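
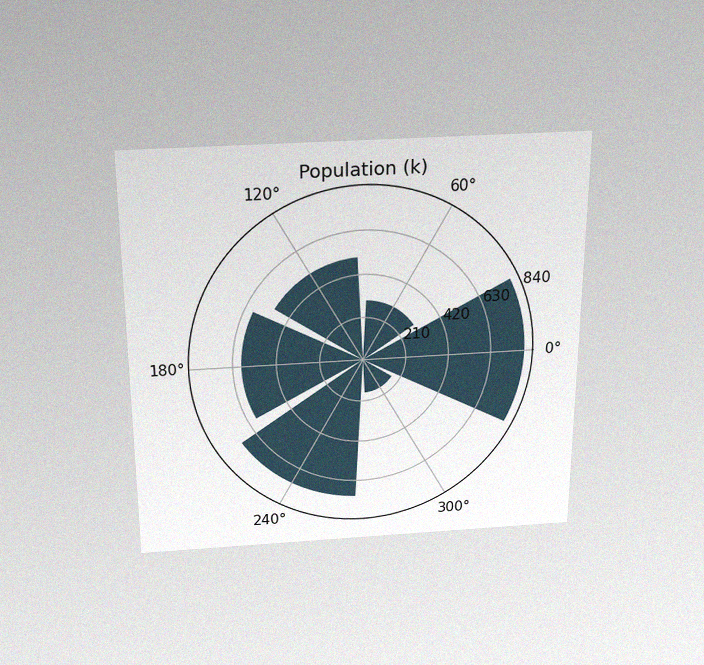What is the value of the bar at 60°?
The chart is viewed slightly from above, with some photo noise. The bar at 60° reaches 294k on the radial axis.

294k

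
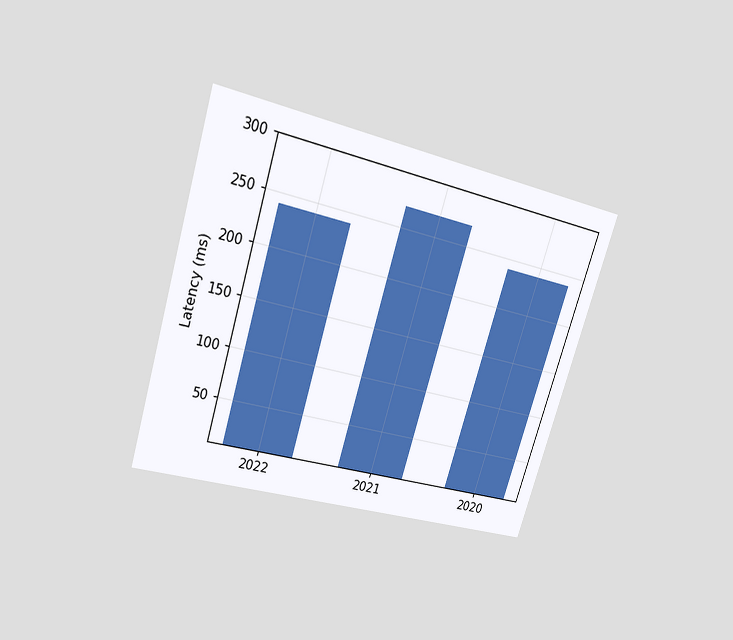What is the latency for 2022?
The chart is tilted about 17° clockwise and viewed at a slight angle. Reading along the chart's y-axis, the 2022 bar reaches 240ms.

240ms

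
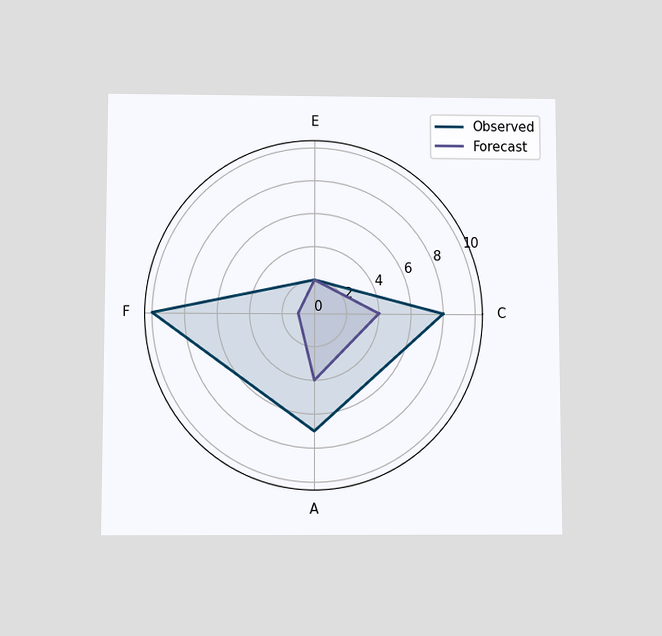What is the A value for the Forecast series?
4

The chart is viewed slightly from below. On the A axis, Forecast reaches 4.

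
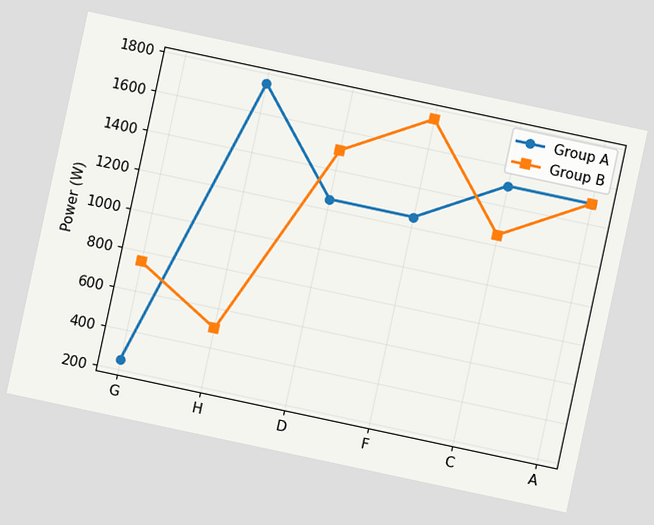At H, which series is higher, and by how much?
Group A, by 1250W

The chart is tilted about 12° clockwise. At H, Group A sits above the other line by 1250W.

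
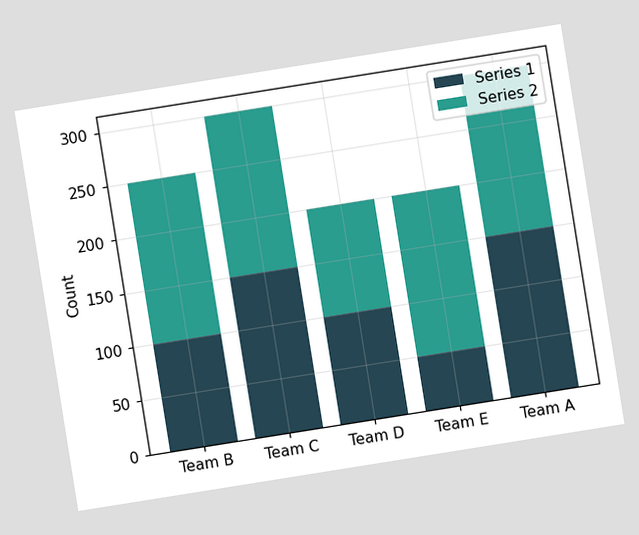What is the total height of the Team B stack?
The chart is tilted about 9° counter-clockwise. The Team B stack's top reaches 250 on the y-axis.

250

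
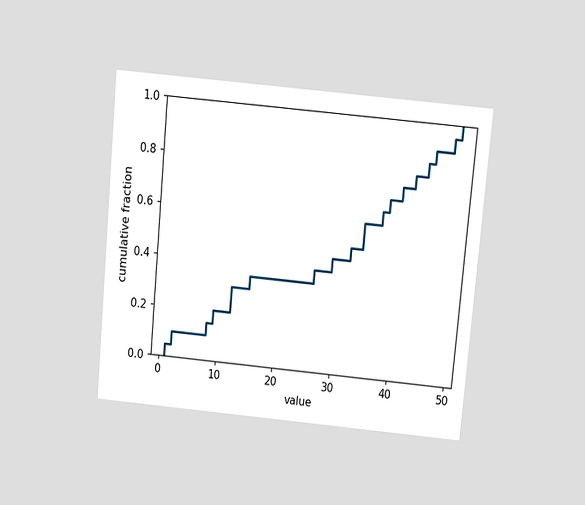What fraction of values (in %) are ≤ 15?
35%

The chart is tilted about 5° clockwise and viewed at a slight angle. At x=15 the ECDF step is at 35%.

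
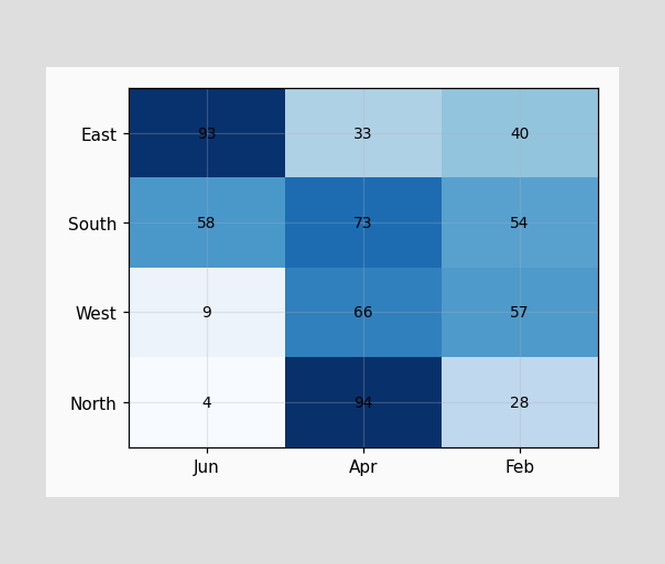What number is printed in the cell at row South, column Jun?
58

The (South, Jun) cell reads 58.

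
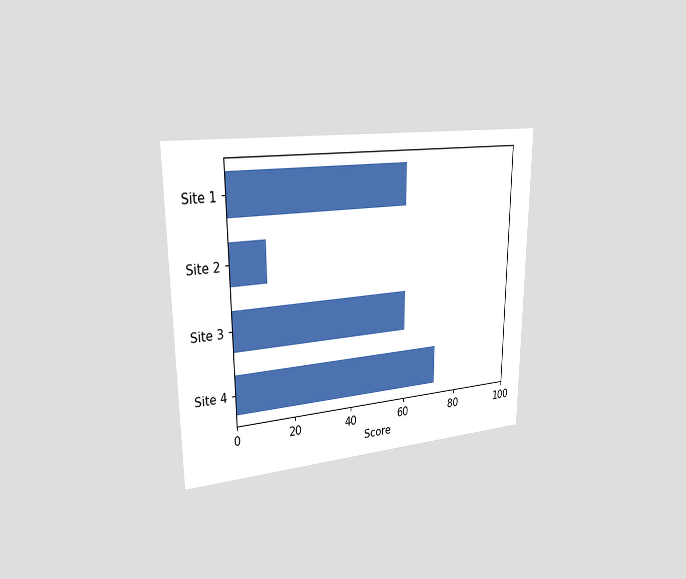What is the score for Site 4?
The chart is viewed slightly from the left. Reading along the chart's x-axis, the Site 4 bar reaches 72.

72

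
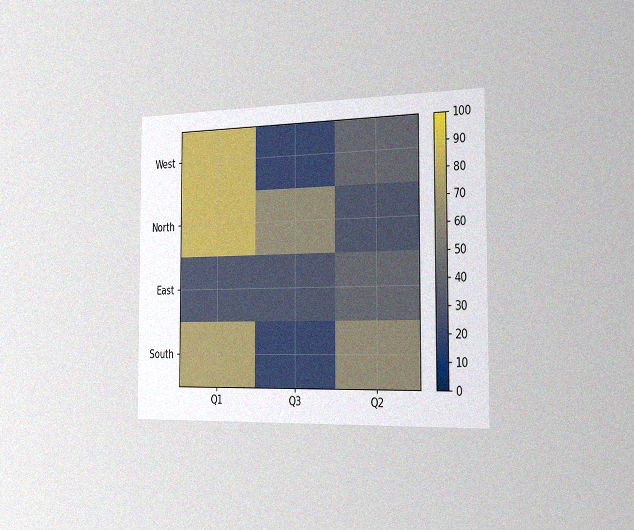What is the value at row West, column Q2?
The chart is viewed slightly from the right, with some photo noise. Matching cell (West, Q2) against the colorbar gives 40.

40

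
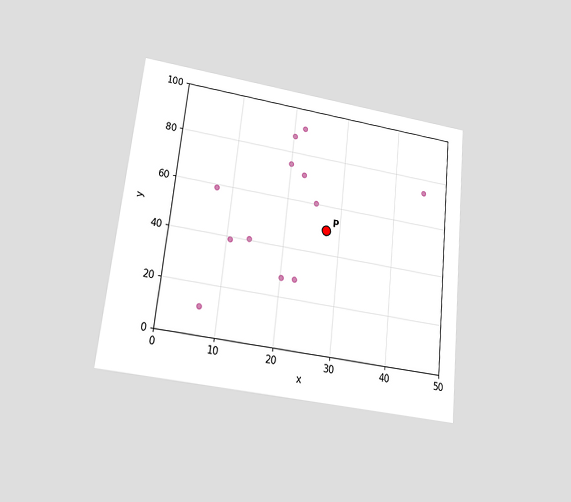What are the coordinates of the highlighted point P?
The chart is tilted about 6° clockwise and viewed slightly from below. Following the gridlines from P to each axis, P sits at (27.5, 50).

(27.5, 50)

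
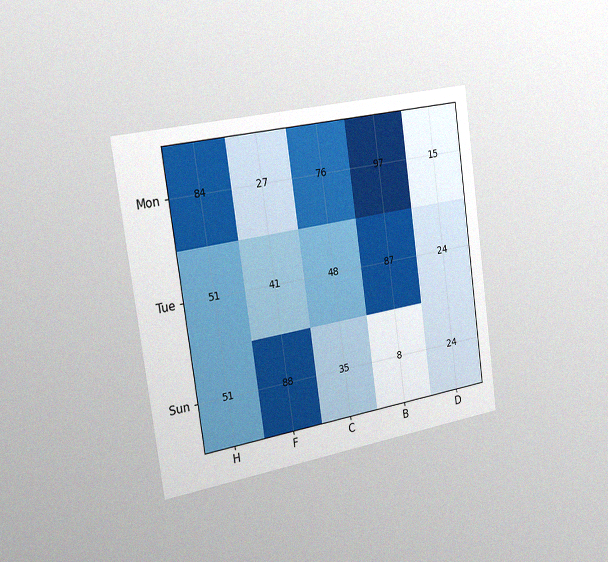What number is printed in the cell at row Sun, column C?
The chart is tilted about 8° counter-clockwise and viewed slightly from the left, with some photo noise. The (Sun, C) cell reads 35.

35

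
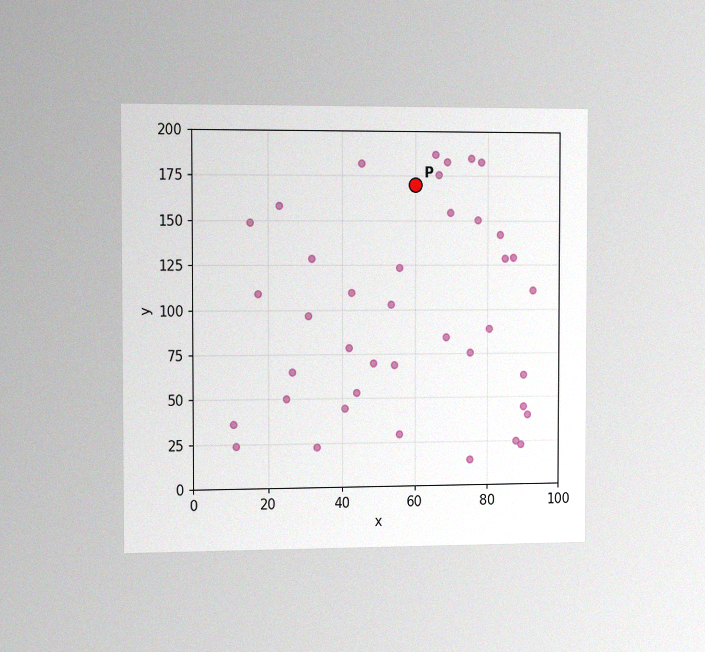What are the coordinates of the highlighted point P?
(60, 170)

The chart is viewed slightly from the left, with some photo noise. Following the gridlines from P to each axis, P sits at (60, 170).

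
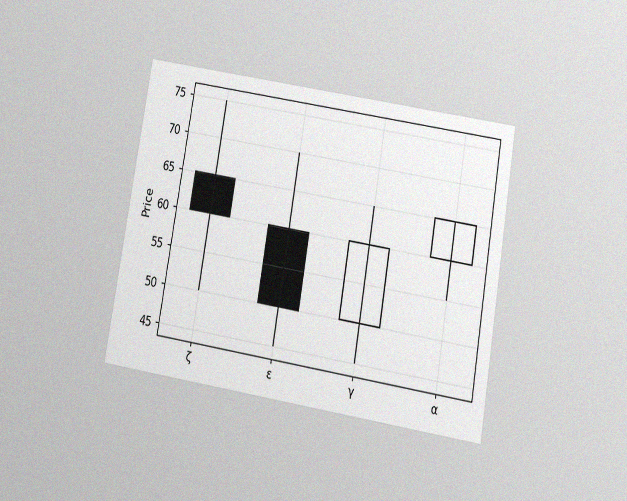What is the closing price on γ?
60

The chart is tilted about 10° clockwise and viewed slightly from below, with some photo noise. The γ candle closes at 60.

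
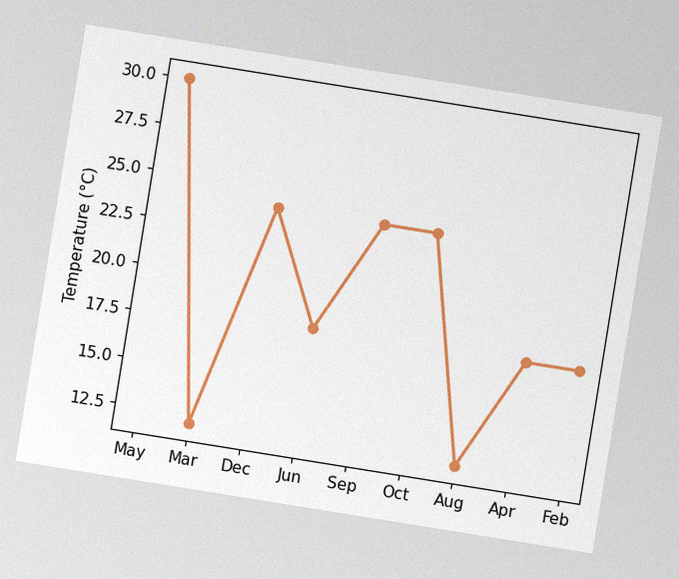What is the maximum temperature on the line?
The chart is tilted about 9° clockwise, with some photo noise. The highest point is at May, and reading across to the y-axis gives 30°C.

30°C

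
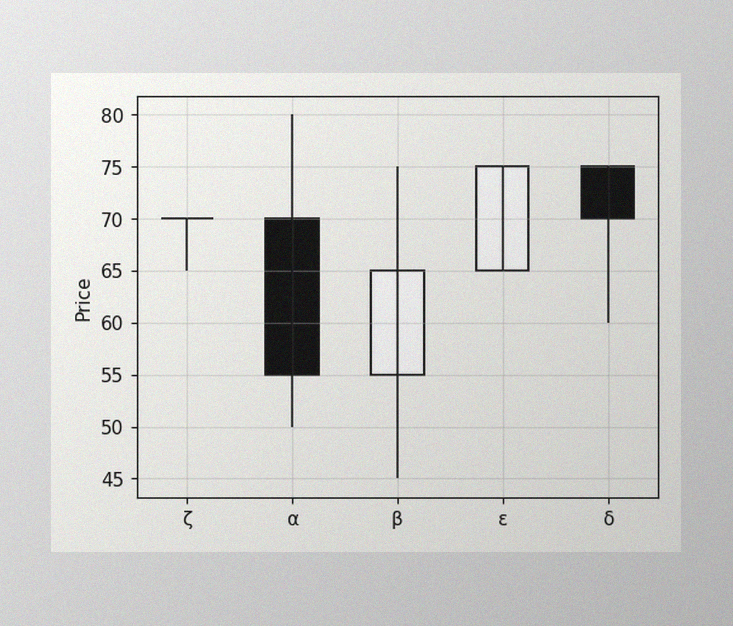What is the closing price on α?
55

The image has some photo noise and uneven lighting. The α candle closes at 55.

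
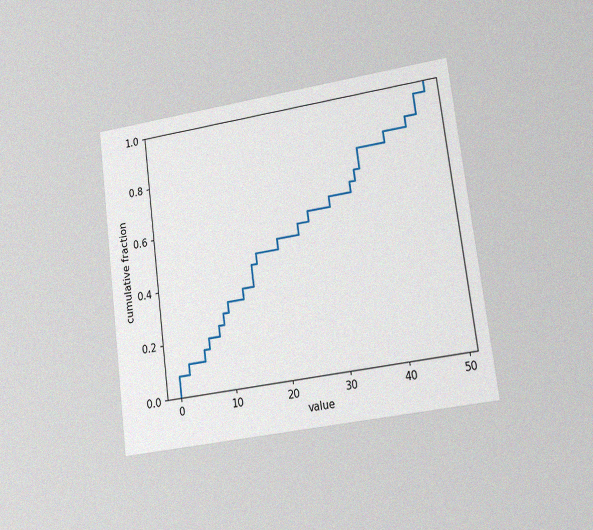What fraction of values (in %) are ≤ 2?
The chart is tilted about 7° counter-clockwise and viewed at a slight angle, with some photo noise. At x=2 the ECDF step is at 12%.

12%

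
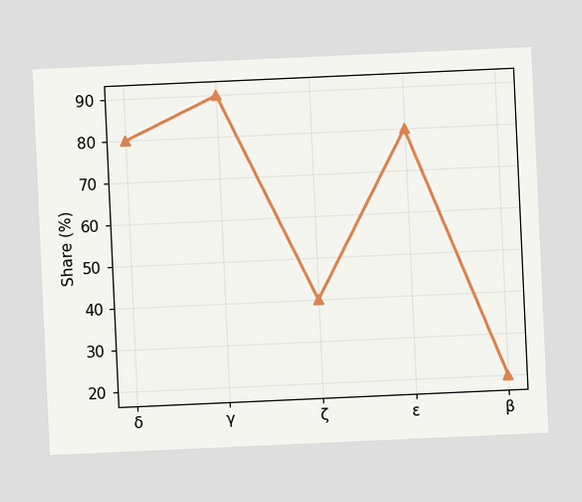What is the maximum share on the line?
The chart is tilted about 3° counter-clockwise. The highest point is at γ, and reading across to the y-axis gives 90%.

90%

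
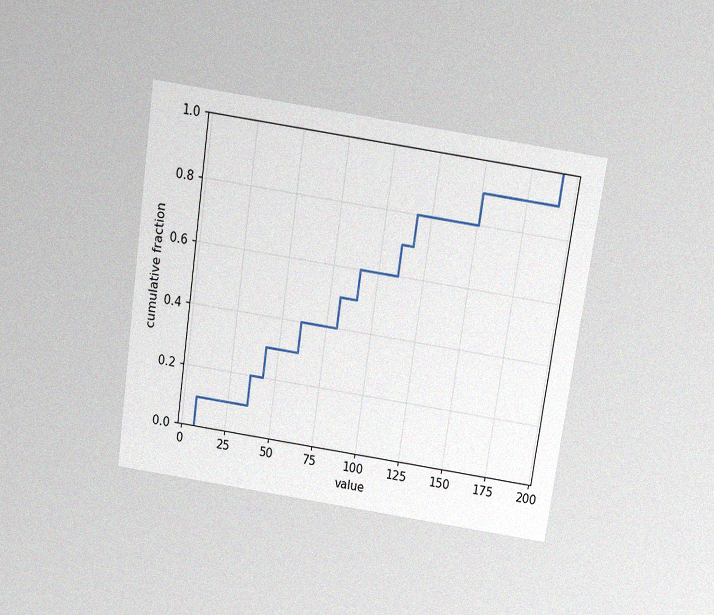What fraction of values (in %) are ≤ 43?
The chart is tilted about 8° clockwise and viewed slightly from above, with some photo noise. At x=43 the ECDF step is at 30%.

30%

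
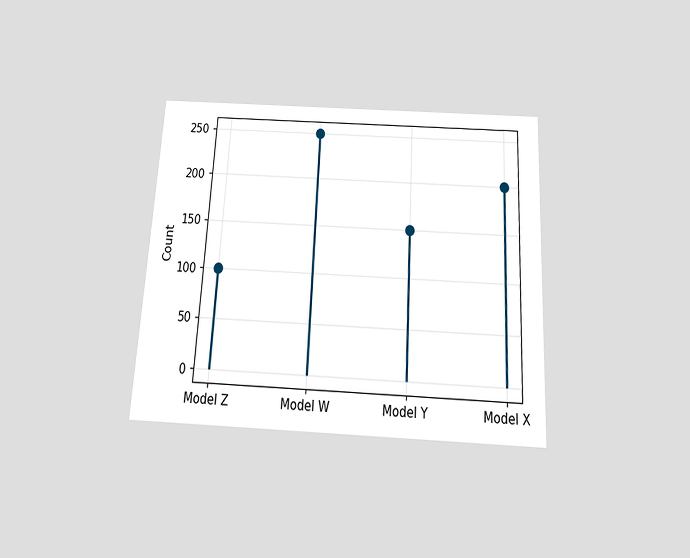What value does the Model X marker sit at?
200

The chart is tilted about 3° clockwise and viewed slightly from below. The Model X marker sits at 200.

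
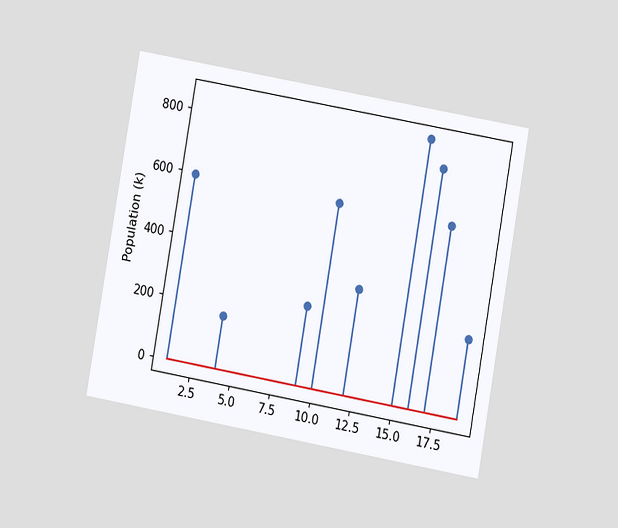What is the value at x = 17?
595k

The chart is tilted about 10° clockwise and viewed at a slight angle. The stem at x=17 reaches 595k.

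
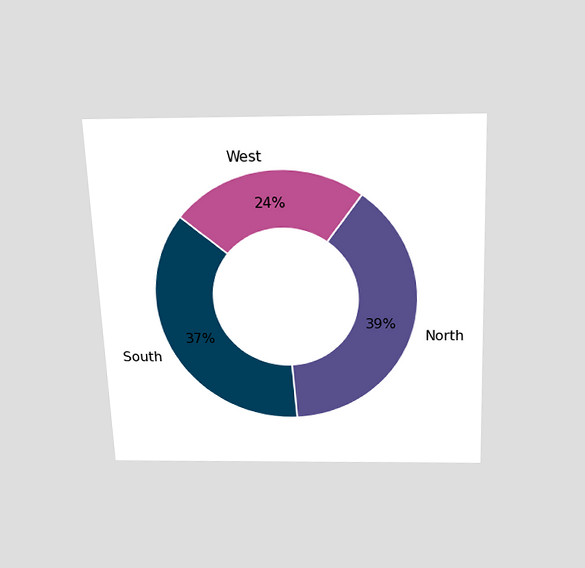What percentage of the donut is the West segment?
24%

The chart is tilted about 2° counter-clockwise and viewed slightly from above. The West segment takes up 24% of the ring.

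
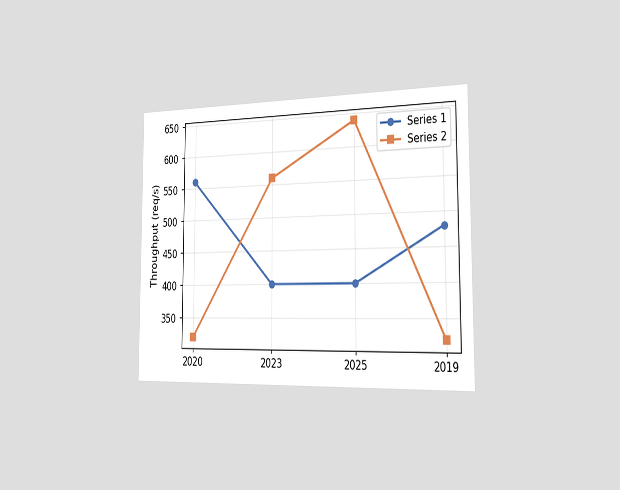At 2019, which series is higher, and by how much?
The chart is viewed slightly from the right. At 2019, Series 1 sits above the other line by 160req/s.

Series 1, by 160req/s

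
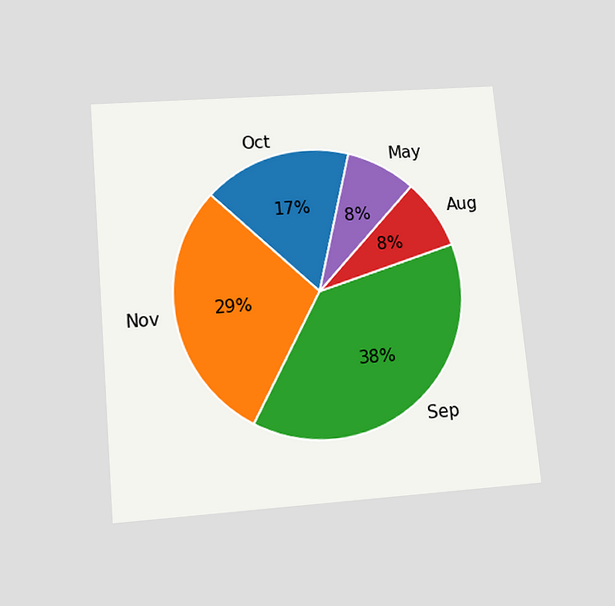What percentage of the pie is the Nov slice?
The chart is tilted about 5° counter-clockwise and viewed slightly from below. The Nov slice takes up 29% of the pie.

29%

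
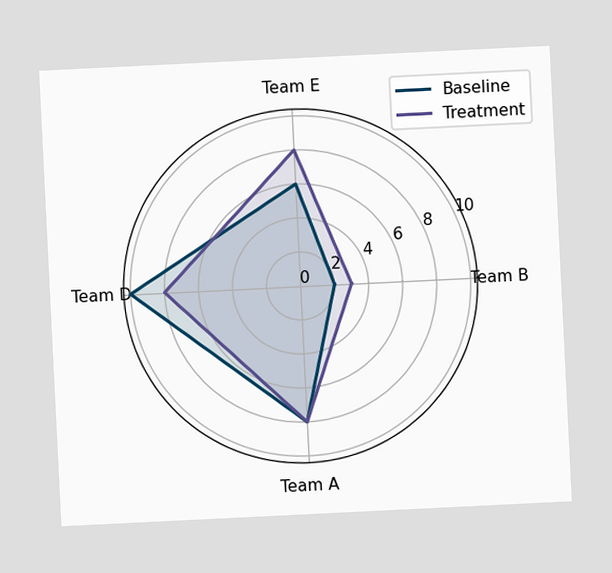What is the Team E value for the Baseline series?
6

The chart is tilted about 3° counter-clockwise. On the Team E axis, Baseline reaches 6.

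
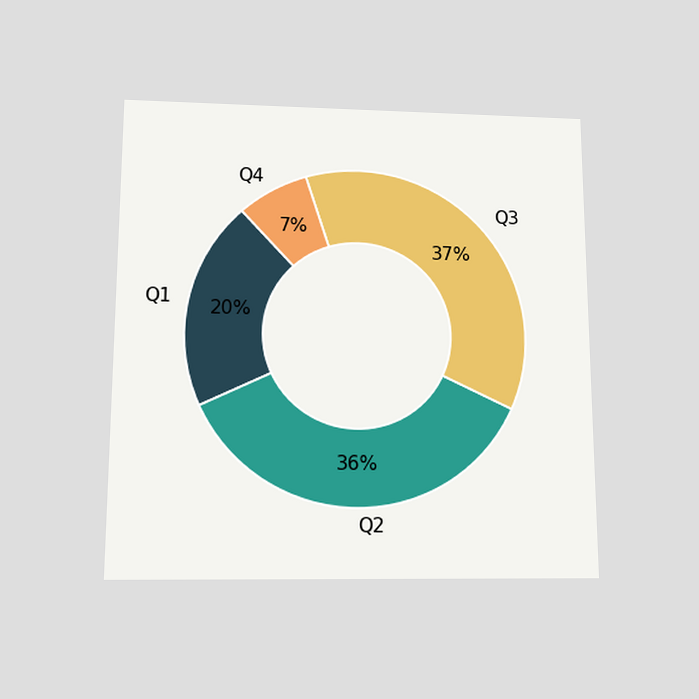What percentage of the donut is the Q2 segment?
36%

The chart is viewed slightly from below. The Q2 segment takes up 36% of the ring.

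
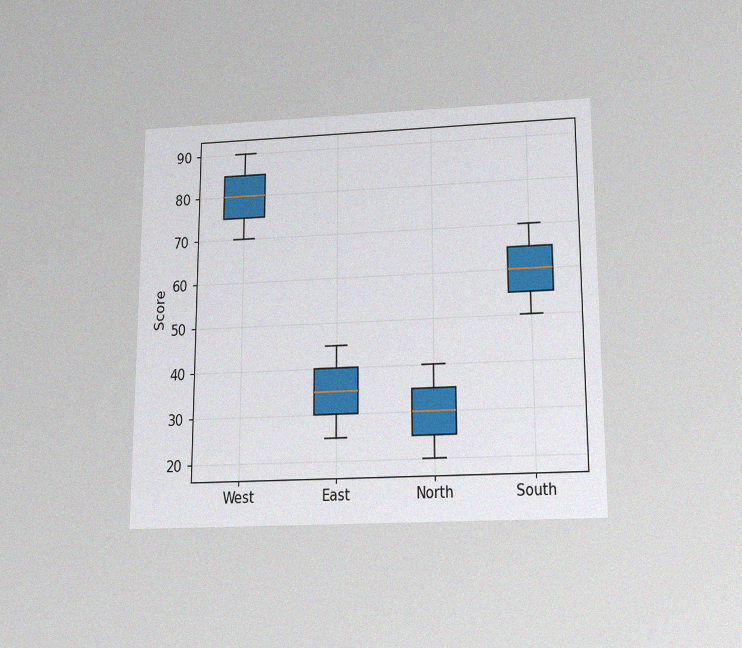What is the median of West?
80

The chart is viewed slightly from below, with some photo noise. The median line in the West box sits at 80.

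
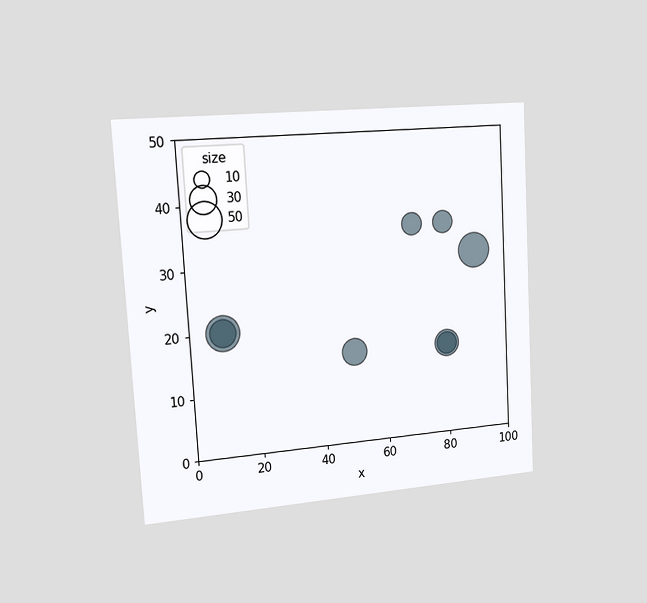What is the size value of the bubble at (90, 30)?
The chart is tilted about 3° counter-clockwise and viewed slightly from the left. Matching the bubble at (90, 30) against the size legend gives 50.

50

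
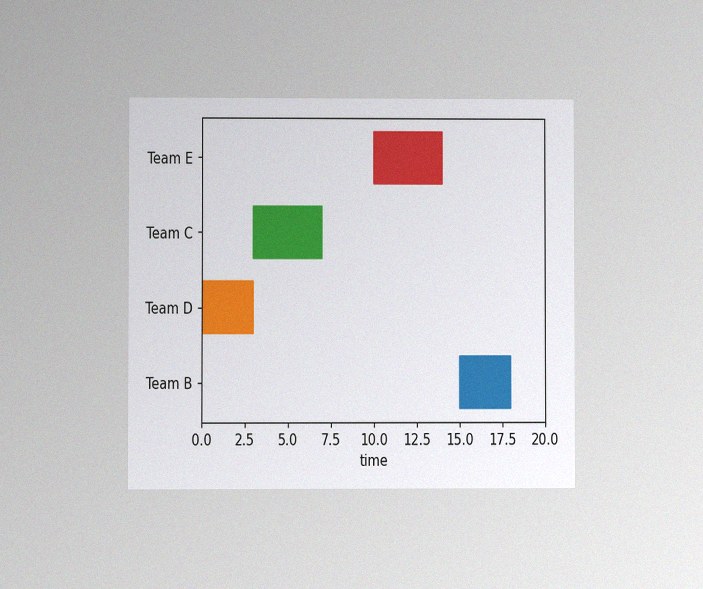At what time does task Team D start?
0

The chart is viewed at a slight angle, with some photo noise. The Team D bar begins at t=0.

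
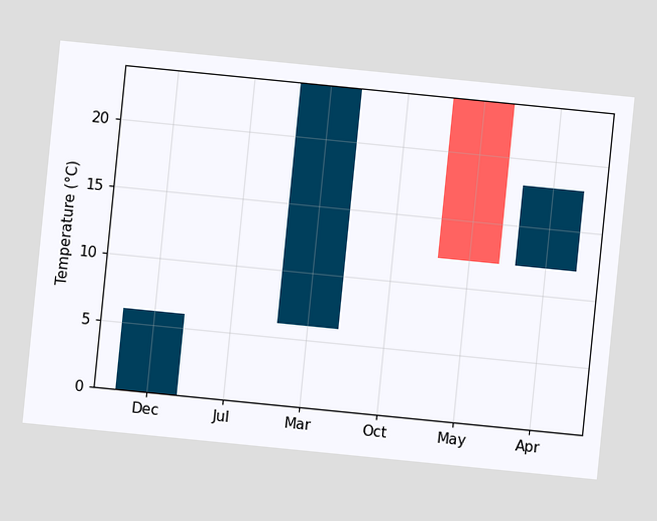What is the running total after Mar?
24°C

The chart is tilted about 6° clockwise. After Mar the running total reaches 24°C.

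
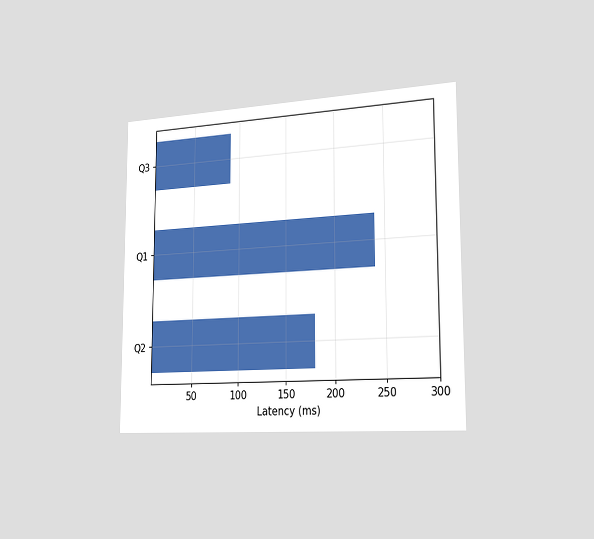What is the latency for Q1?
240ms

The chart is viewed slightly from the right. Reading along the chart's x-axis, the Q1 bar reaches 240ms.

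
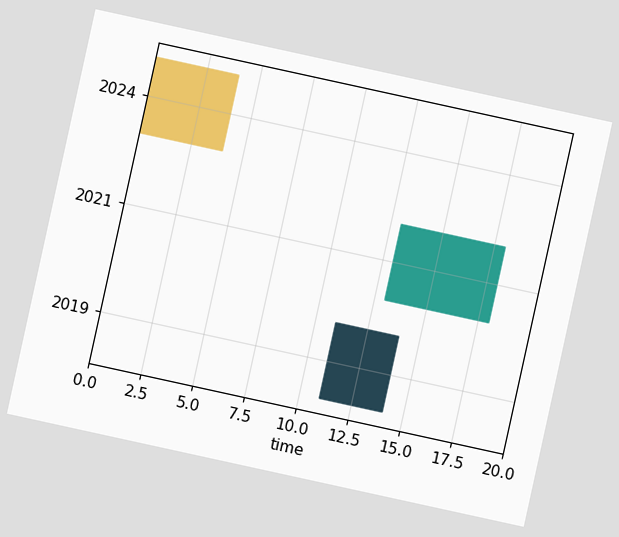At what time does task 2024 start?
0

The chart is tilted about 12° clockwise. The 2024 bar begins at t=0.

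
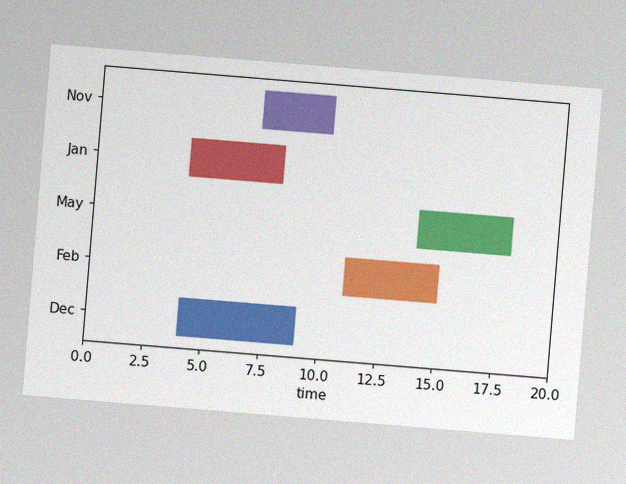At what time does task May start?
14

The chart is tilted about 5° clockwise, with some photo noise. The May bar begins at t=14.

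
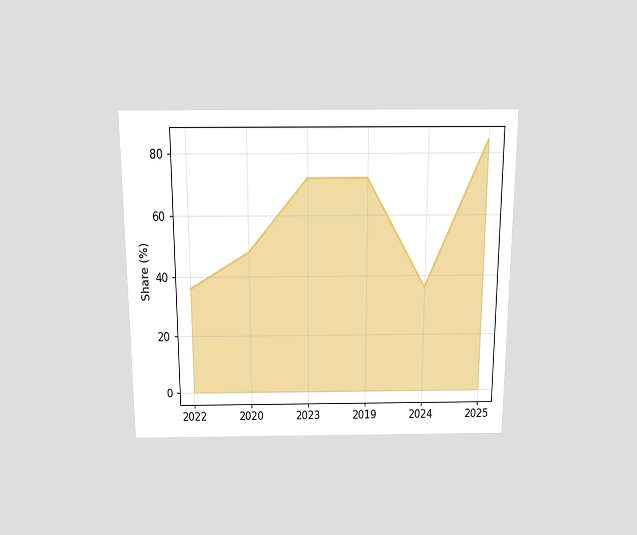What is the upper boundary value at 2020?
48%

The chart is viewed slightly from above. At 2020 the upper boundary is at 48%.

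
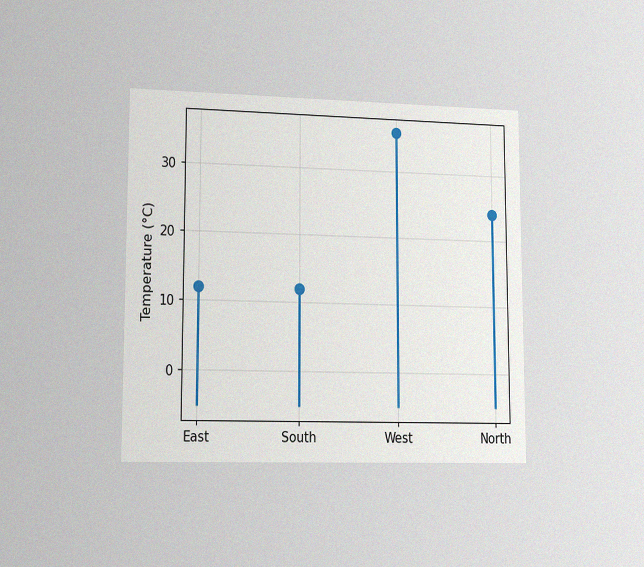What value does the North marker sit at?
The chart is viewed slightly from the left, with some photo noise. The North marker sits at 24°C.

24°C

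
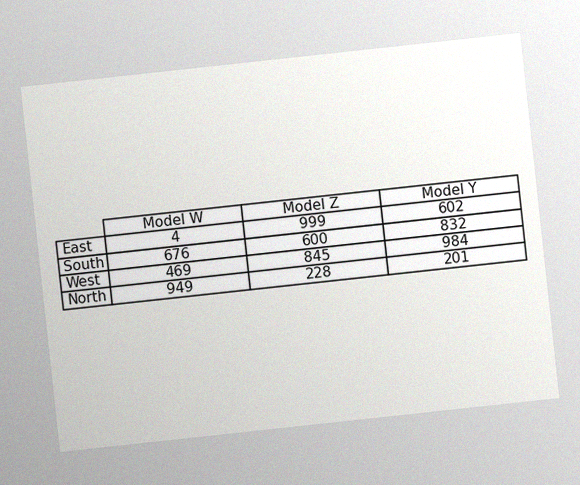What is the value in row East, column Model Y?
602

The chart is tilted about 6° counter-clockwise, with some photo noise. The (East, Model Y) cell reads 602.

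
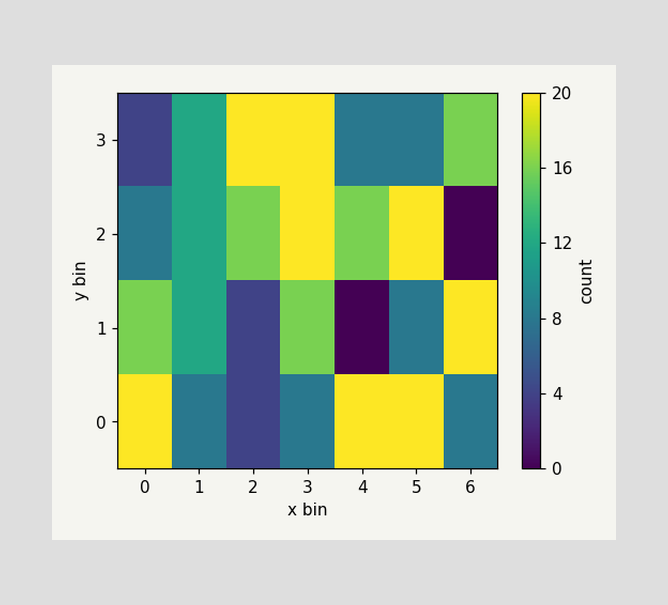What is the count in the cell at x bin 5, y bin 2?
20

Matching the cell (5, 2) against the colorbar gives 20.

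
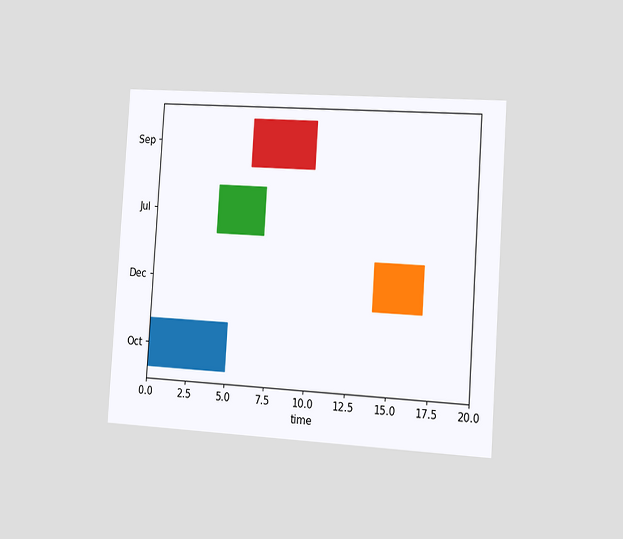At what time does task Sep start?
6

The chart is tilted about 4° clockwise and viewed slightly from the right. The Sep bar begins at t=6.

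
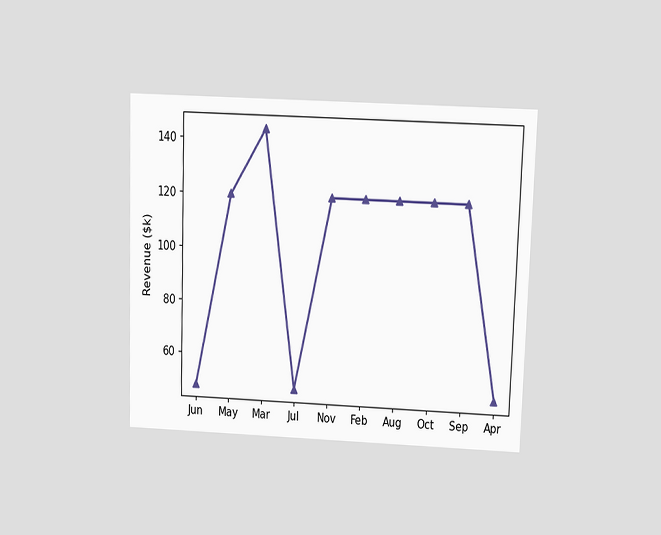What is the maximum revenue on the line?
$144k

The chart is viewed slightly from above. The highest point is at Mar, and reading across to the y-axis gives $144k.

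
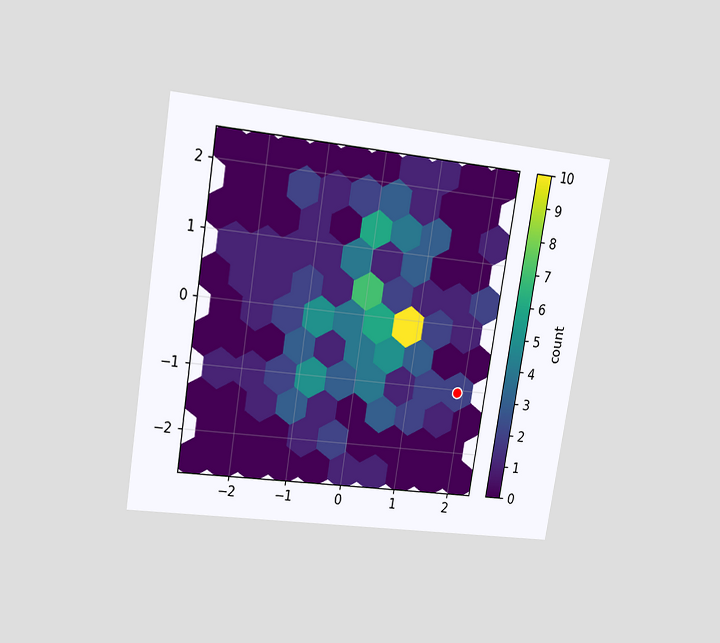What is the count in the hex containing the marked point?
2

The chart is tilted about 9° clockwise and viewed at a slight angle. The marked hex reads 2 on the colorbar.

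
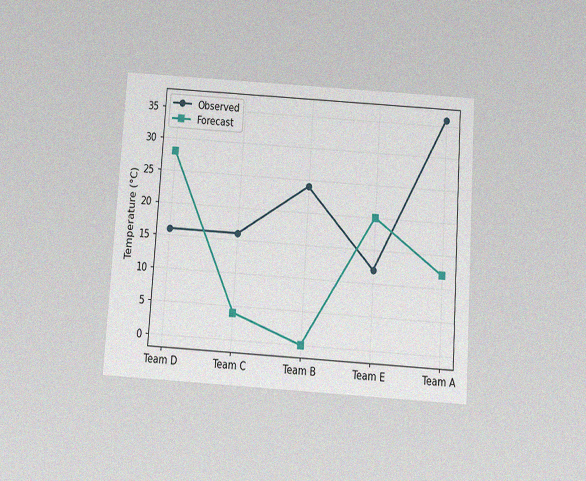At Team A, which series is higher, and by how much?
Observed, by 24°C

The chart is tilted about 4° clockwise and viewed slightly from below, with some photo noise. At Team A, Observed sits above the other line by 24°C.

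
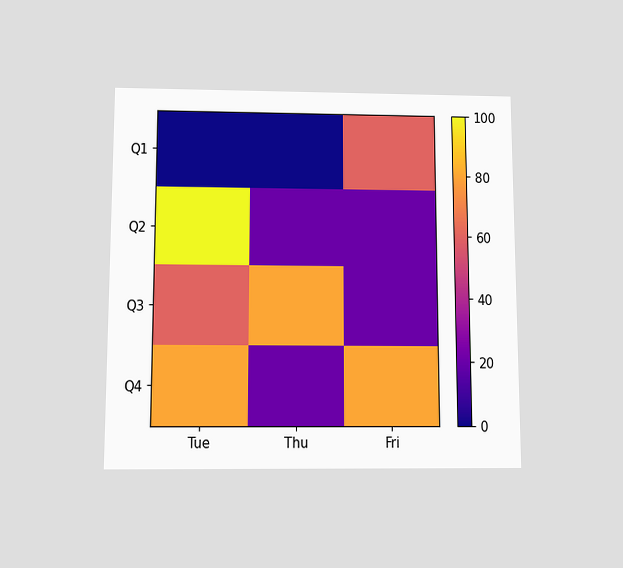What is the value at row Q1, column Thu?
The chart is viewed slightly from below. Matching cell (Q1, Thu) against the colorbar gives 0.

0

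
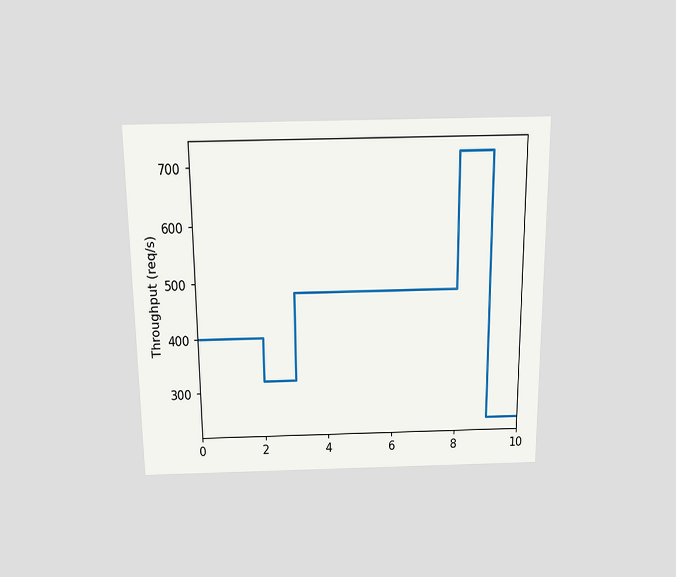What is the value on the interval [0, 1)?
400req/s

The chart is viewed slightly from above. On [0, 1) the step sits at 400req/s.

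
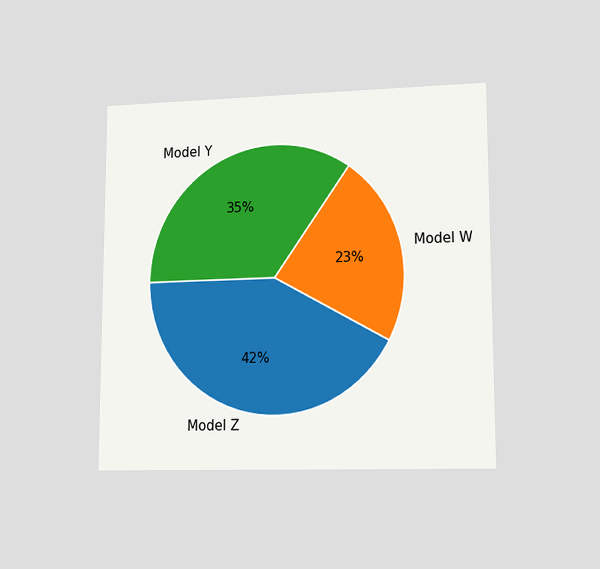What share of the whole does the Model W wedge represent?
23%

The chart is viewed at a slight angle. The Model W slice takes up 23% of the pie.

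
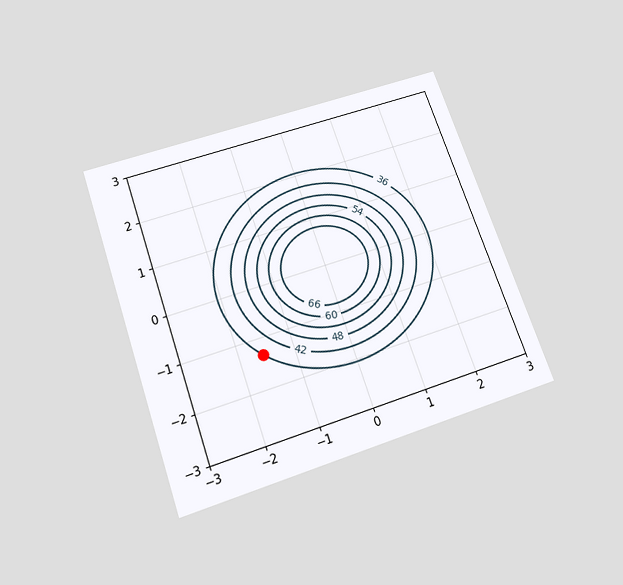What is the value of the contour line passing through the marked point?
The chart is tilted about 19° counter-clockwise and viewed slightly from below. The marked point sits on the contour labelled 36.

36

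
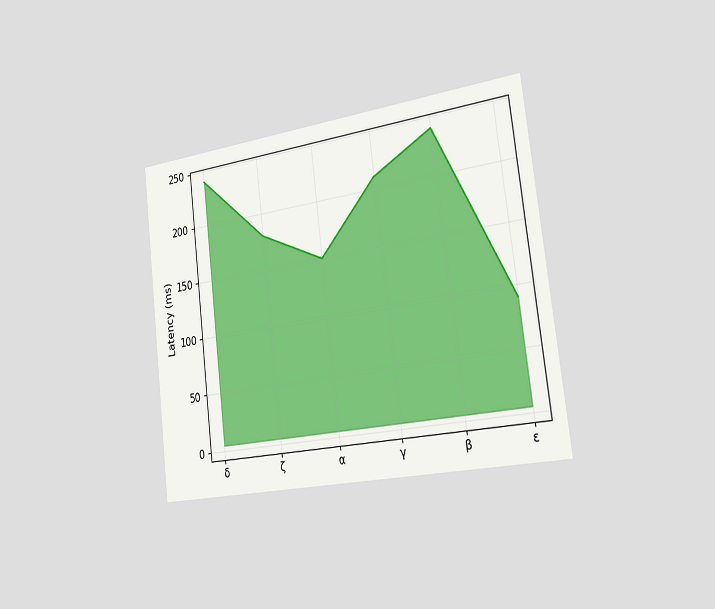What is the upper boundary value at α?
The chart is tilted about 7° counter-clockwise and viewed slightly from the right. At α the upper boundary is at 150ms.

150ms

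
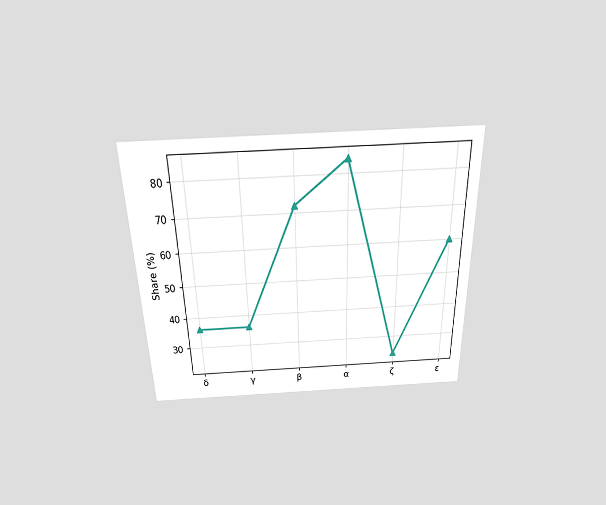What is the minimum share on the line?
24%

The chart is viewed slightly from above. The lowest point is at ζ, and reading across to the y-axis gives 24%.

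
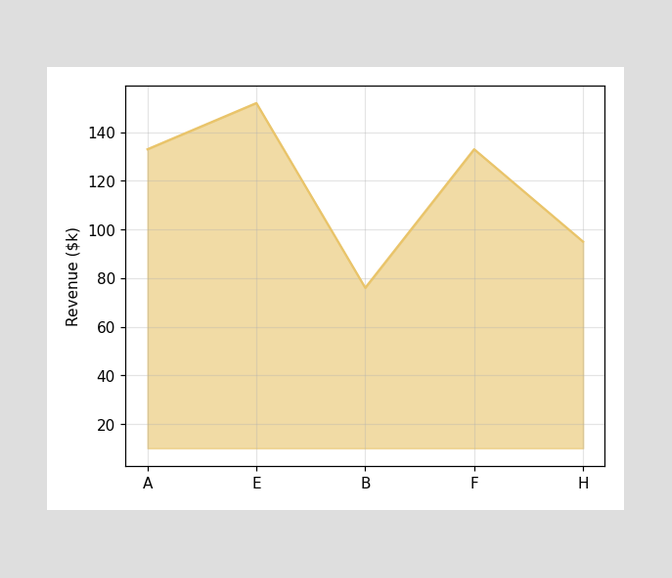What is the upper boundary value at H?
$95k

At H the upper boundary is at $95k.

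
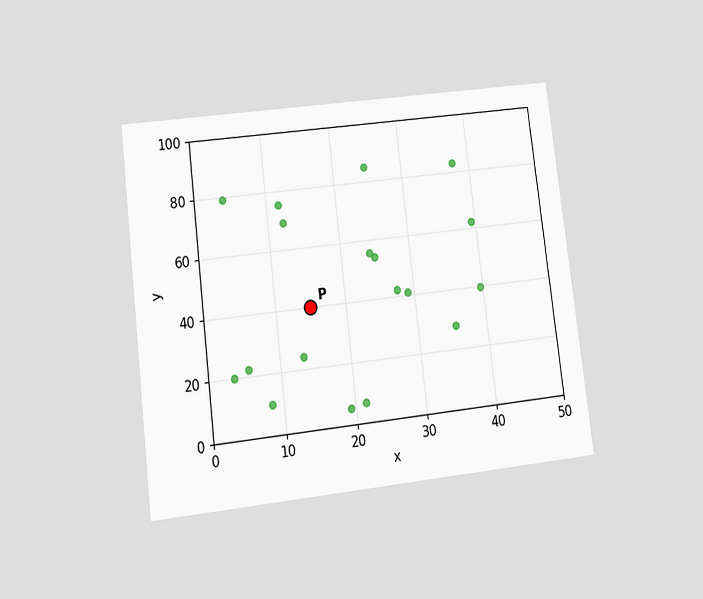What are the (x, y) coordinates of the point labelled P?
The chart is tilted about 7° counter-clockwise and viewed at a slight angle. Following the gridlines from P to each axis, P sits at (15, 40).

(15, 40)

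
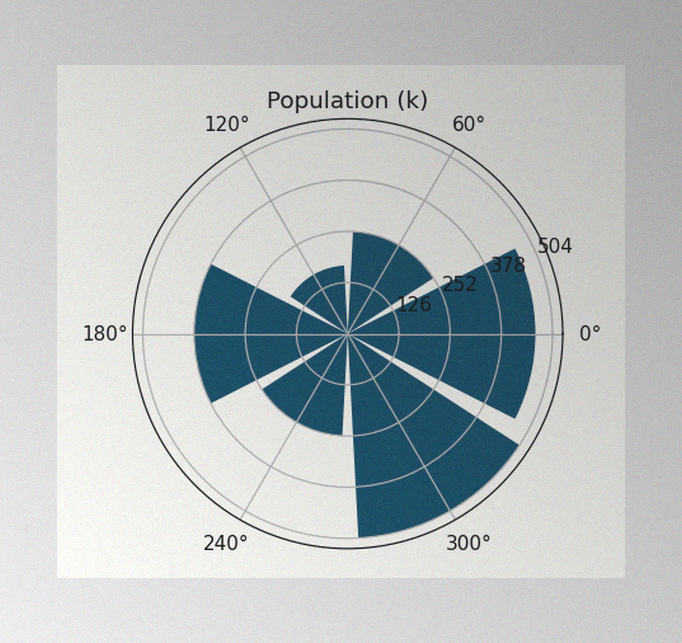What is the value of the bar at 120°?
168k

The image has some photo noise and uneven lighting. The bar at 120° reaches 168k on the radial axis.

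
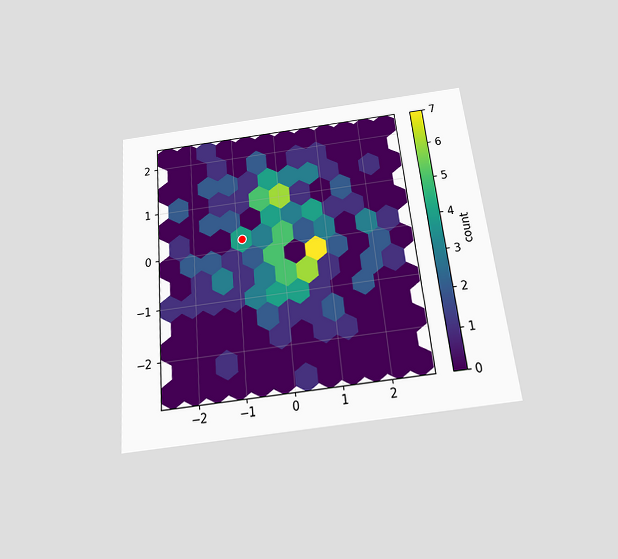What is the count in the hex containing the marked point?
4

The chart is tilted about 6° counter-clockwise and viewed slightly from below. The marked hex reads 4 on the colorbar.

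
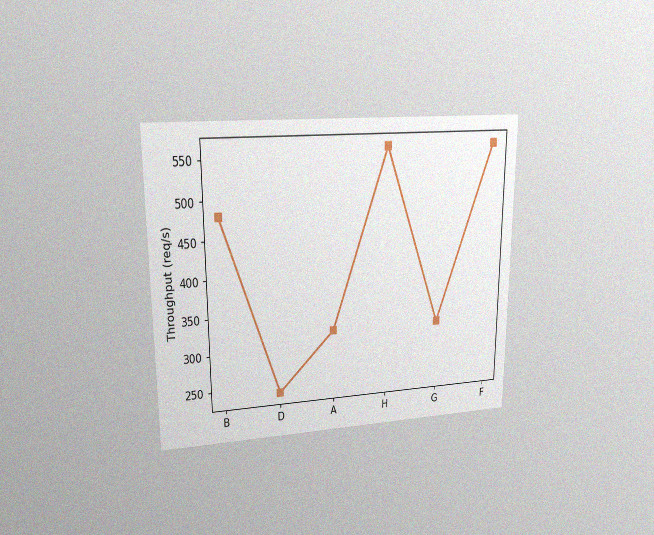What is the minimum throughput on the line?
240req/s

The chart is viewed at a slight angle, with some photo noise. The lowest point is at D, and reading across to the y-axis gives 240req/s.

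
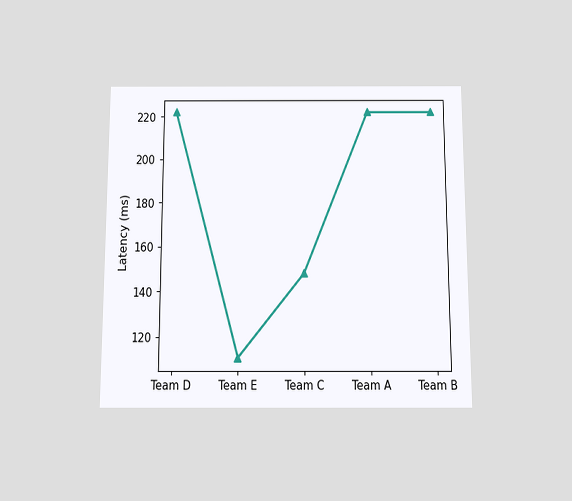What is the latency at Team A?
The chart is viewed slightly from below. At Team A, the line is at 222ms.

222ms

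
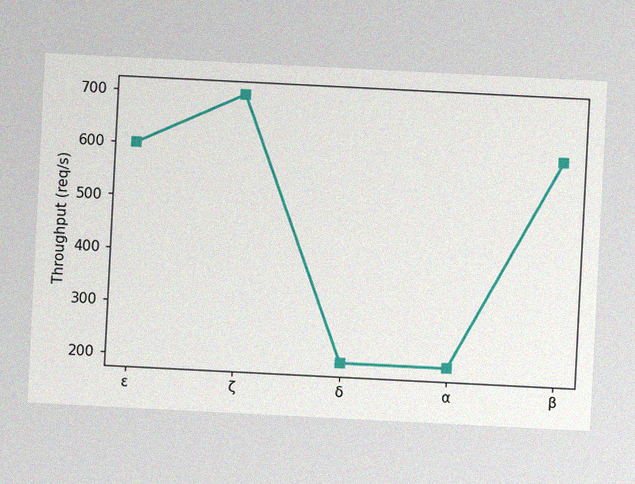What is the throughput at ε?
The chart is tilted about 3° clockwise, with some photo noise. At ε, the line is at 600req/s.

600req/s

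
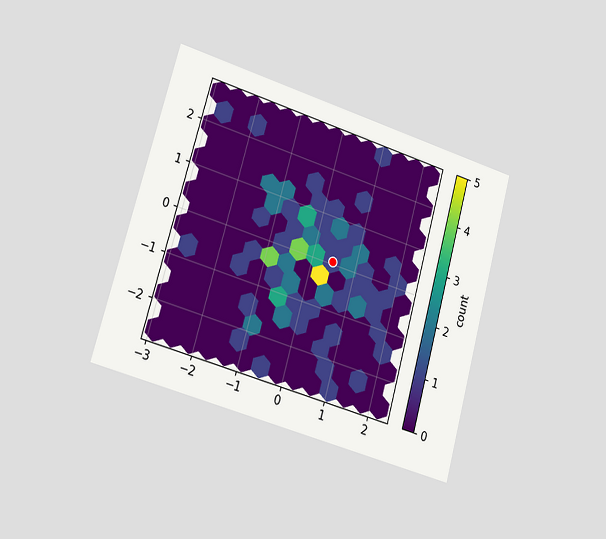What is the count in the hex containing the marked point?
1

The chart is tilted about 15° clockwise and viewed slightly from the left. The marked hex reads 1 on the colorbar.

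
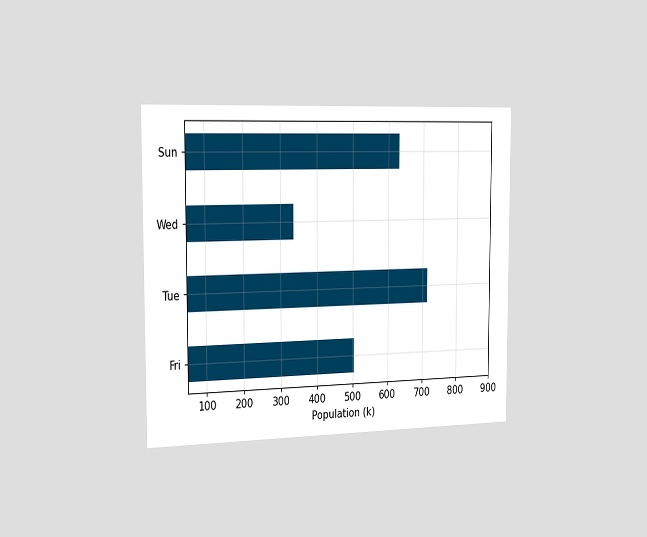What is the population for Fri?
504k

The chart is viewed slightly from the left. Reading along the chart's x-axis, the Fri bar reaches 504k.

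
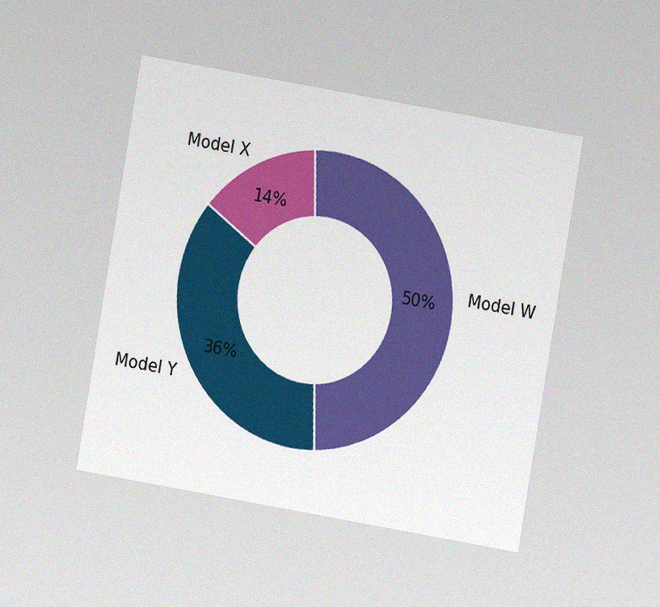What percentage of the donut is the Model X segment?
The chart is tilted about 10° clockwise and viewed at a slight angle, with some photo noise. The Model X segment takes up 14% of the ring.

14%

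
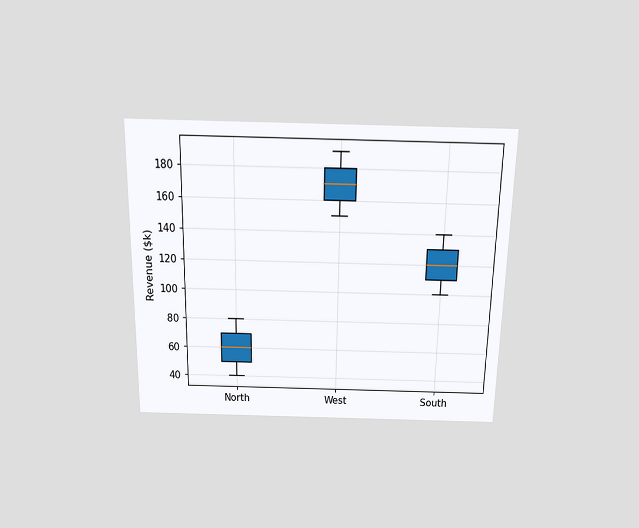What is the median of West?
$170k

The chart is viewed slightly from above. The median line in the West box sits at $170k.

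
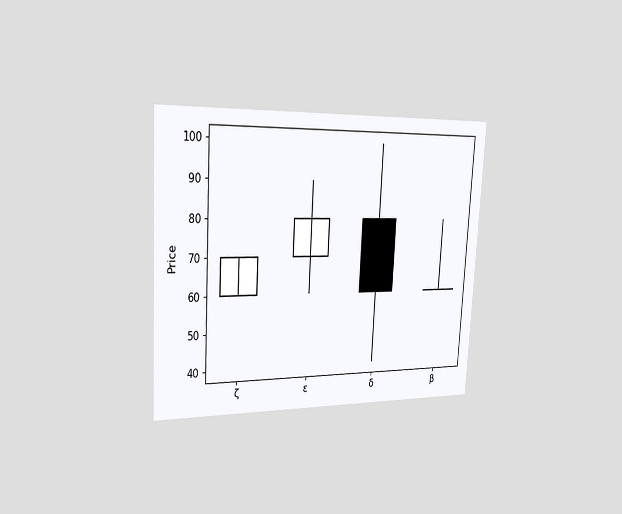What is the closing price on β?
The chart is tilted about 3° clockwise and viewed slightly from the left. The β candle closes at 60.

60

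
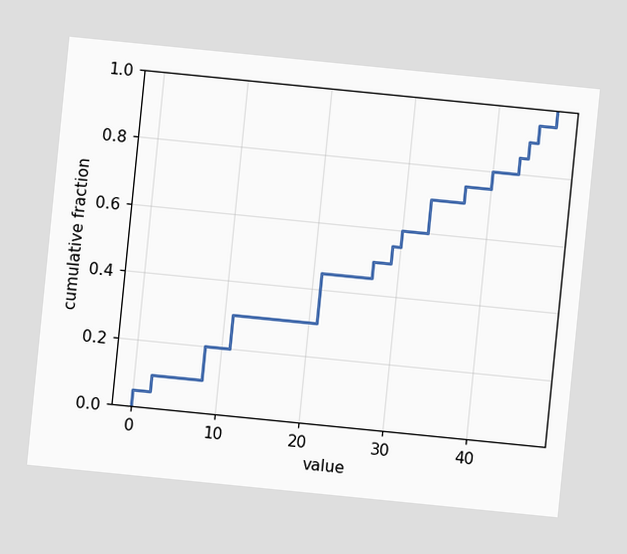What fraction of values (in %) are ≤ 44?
The chart is tilted about 6° clockwise. At x=44 the ECDF step is at 90%.

90%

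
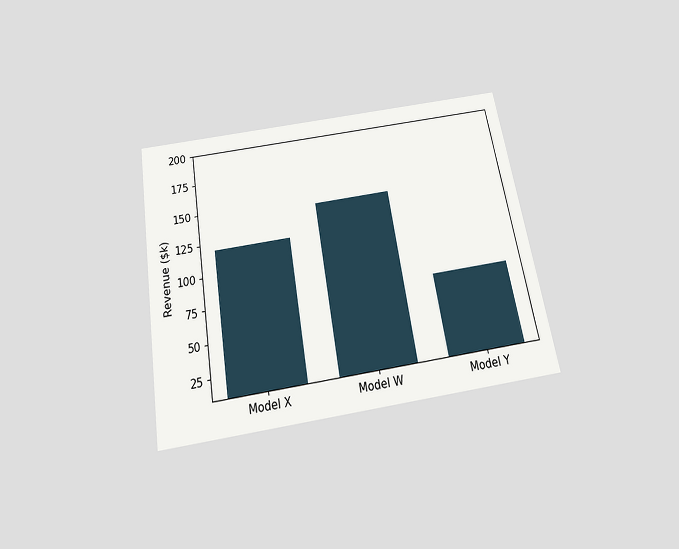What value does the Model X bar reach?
The chart is tilted about 9° counter-clockwise and viewed slightly from below. Reading along the chart's y-axis, the Model X bar reaches $120k.

$120k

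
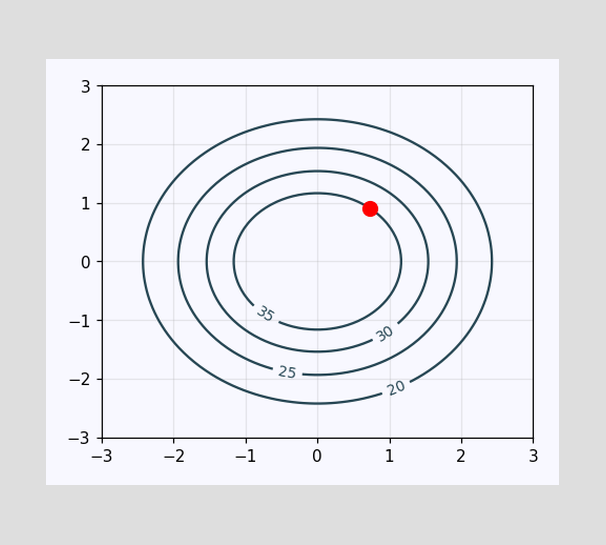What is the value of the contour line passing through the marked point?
35

The marked point sits on the contour labelled 35.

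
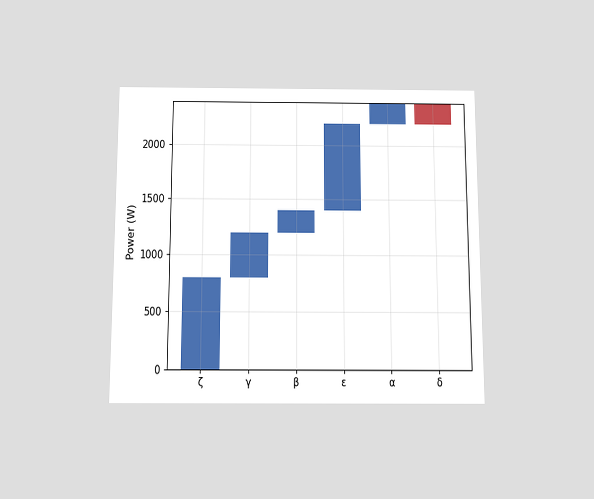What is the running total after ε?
2200W

The chart is viewed slightly from below. After ε the running total reaches 2200W.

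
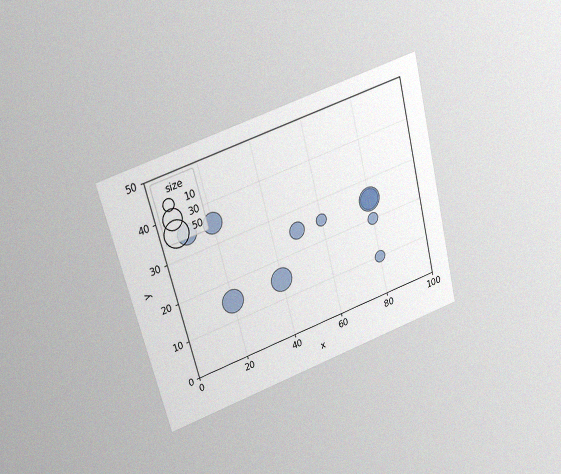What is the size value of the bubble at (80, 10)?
The chart is tilted about 14° counter-clockwise and viewed slightly from above, with some photo noise. Matching the bubble at (80, 10) against the size legend gives 10.

10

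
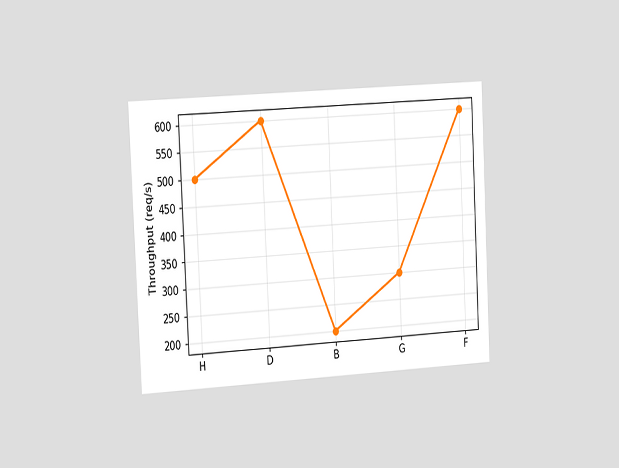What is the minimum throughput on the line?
The chart is tilted about 3° counter-clockwise and viewed slightly from the left. The lowest point is at B, and reading across to the y-axis gives 200req/s.

200req/s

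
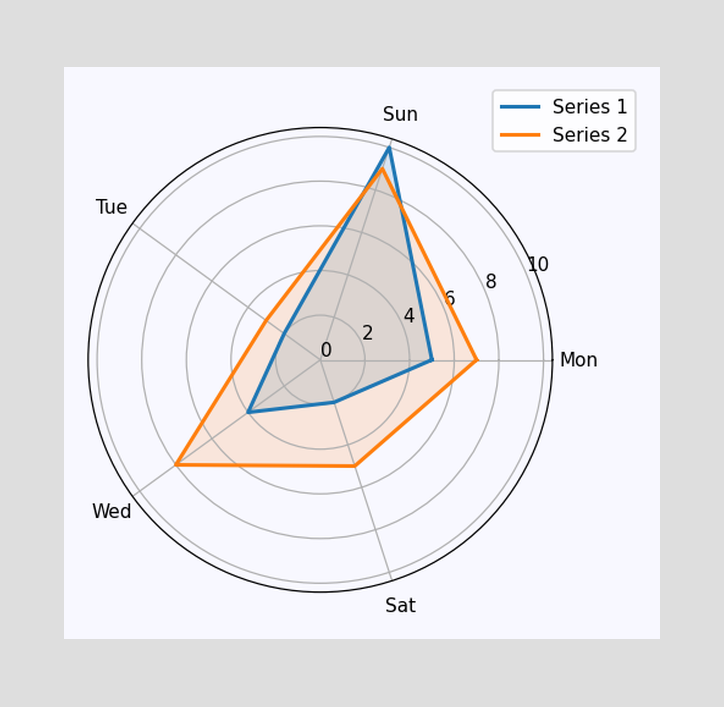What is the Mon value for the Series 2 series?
On the Mon axis, Series 2 reaches 7.

7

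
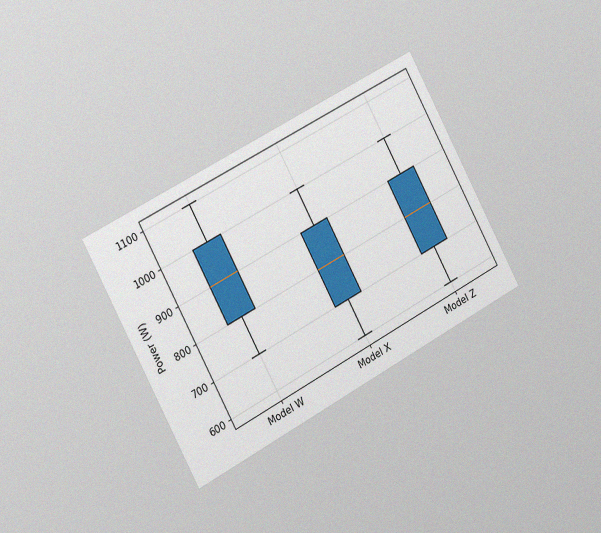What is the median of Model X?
The chart is tilted about 28° counter-clockwise and viewed slightly from the left, with some photo noise. The median line in the Model X box sits at 800W.

800W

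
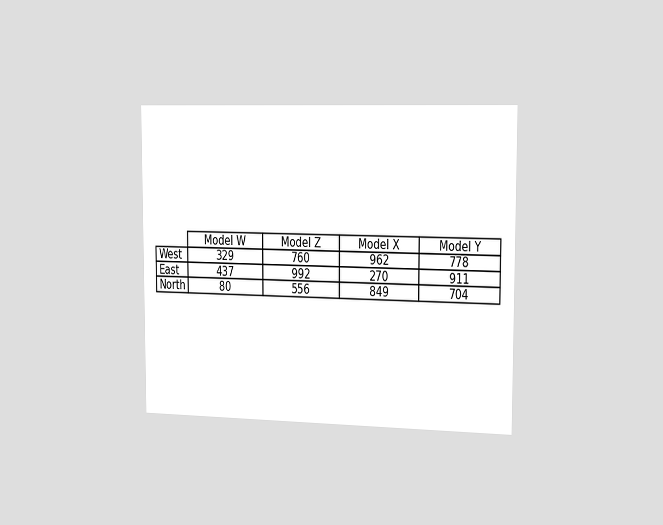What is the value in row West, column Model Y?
The chart is viewed slightly from the right. The (West, Model Y) cell reads 778.

778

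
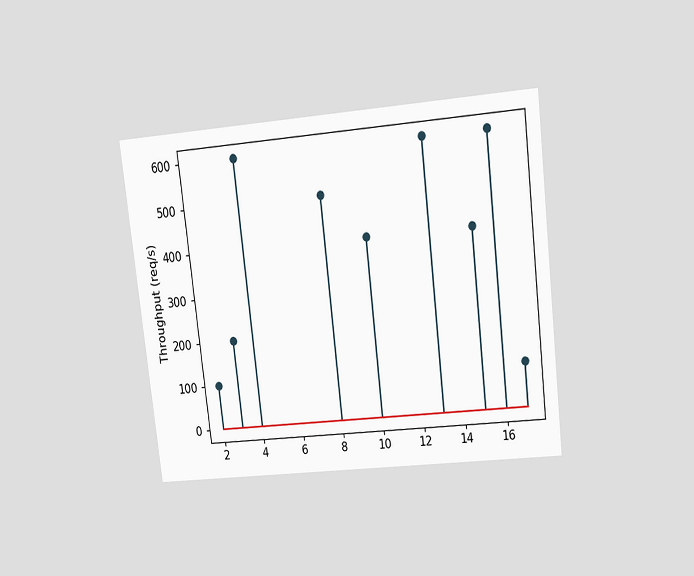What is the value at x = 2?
100req/s

The chart is tilted about 7° counter-clockwise and viewed at a slight angle. The stem at x=2 reaches 100req/s.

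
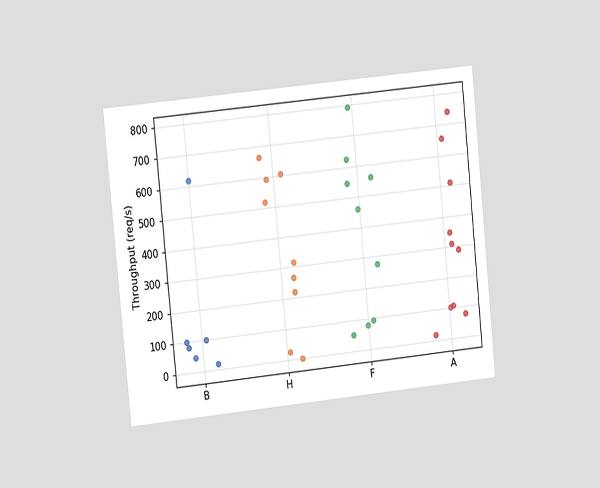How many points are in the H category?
9

The chart is tilted about 6° counter-clockwise and viewed at a slight angle. Counting the markers in the H column gives 9.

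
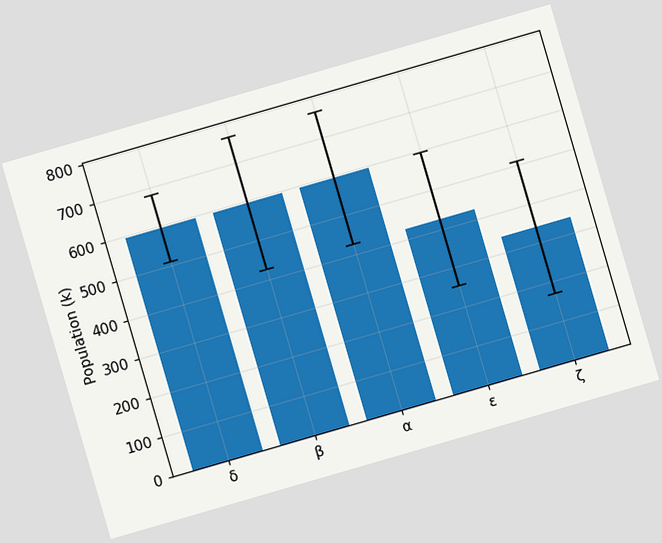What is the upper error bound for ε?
595k

The chart is tilted about 16° counter-clockwise. The ε bar's upper whisker reaches 595k.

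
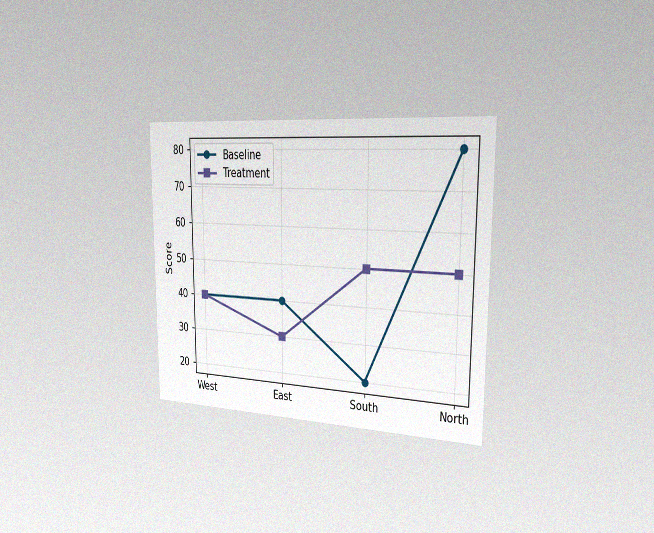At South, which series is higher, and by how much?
Treatment, by 30

The chart is viewed slightly from the right, with some photo noise. At South, Treatment sits above the other line by 30.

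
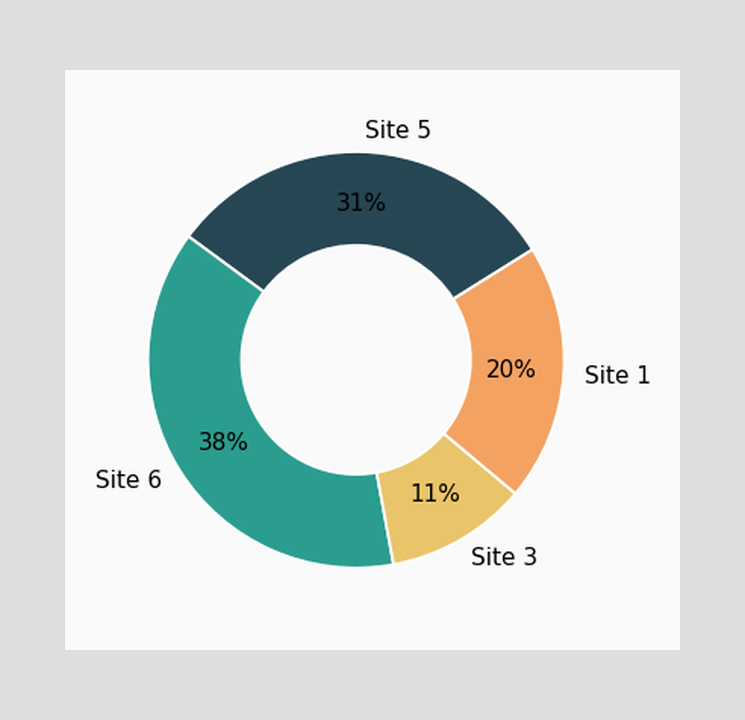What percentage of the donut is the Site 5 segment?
31%

The Site 5 segment takes up 31% of the ring.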